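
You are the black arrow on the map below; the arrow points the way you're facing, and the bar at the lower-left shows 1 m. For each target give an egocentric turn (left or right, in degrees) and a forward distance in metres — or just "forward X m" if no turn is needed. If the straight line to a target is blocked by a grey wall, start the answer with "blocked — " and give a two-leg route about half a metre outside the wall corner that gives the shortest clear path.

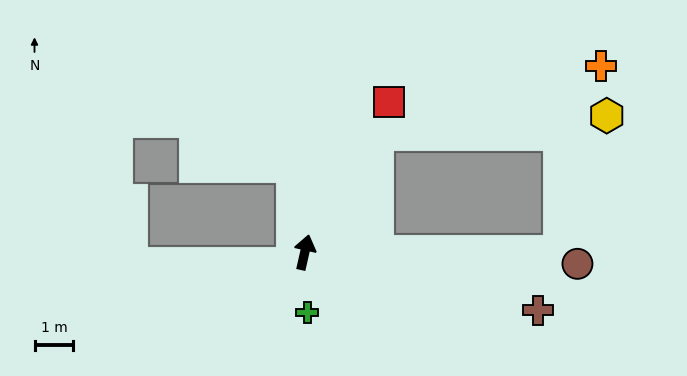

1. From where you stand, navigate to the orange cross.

blocked — turn right 19°, forward 3.6 m, then turn right 41°, forward 6.0 m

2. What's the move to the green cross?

turn right 165°, forward 1.5 m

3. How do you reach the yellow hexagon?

blocked — turn right 19°, forward 3.6 m, then turn right 53°, forward 5.9 m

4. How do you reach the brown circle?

turn right 80°, forward 7.0 m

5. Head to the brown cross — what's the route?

turn right 91°, forward 6.2 m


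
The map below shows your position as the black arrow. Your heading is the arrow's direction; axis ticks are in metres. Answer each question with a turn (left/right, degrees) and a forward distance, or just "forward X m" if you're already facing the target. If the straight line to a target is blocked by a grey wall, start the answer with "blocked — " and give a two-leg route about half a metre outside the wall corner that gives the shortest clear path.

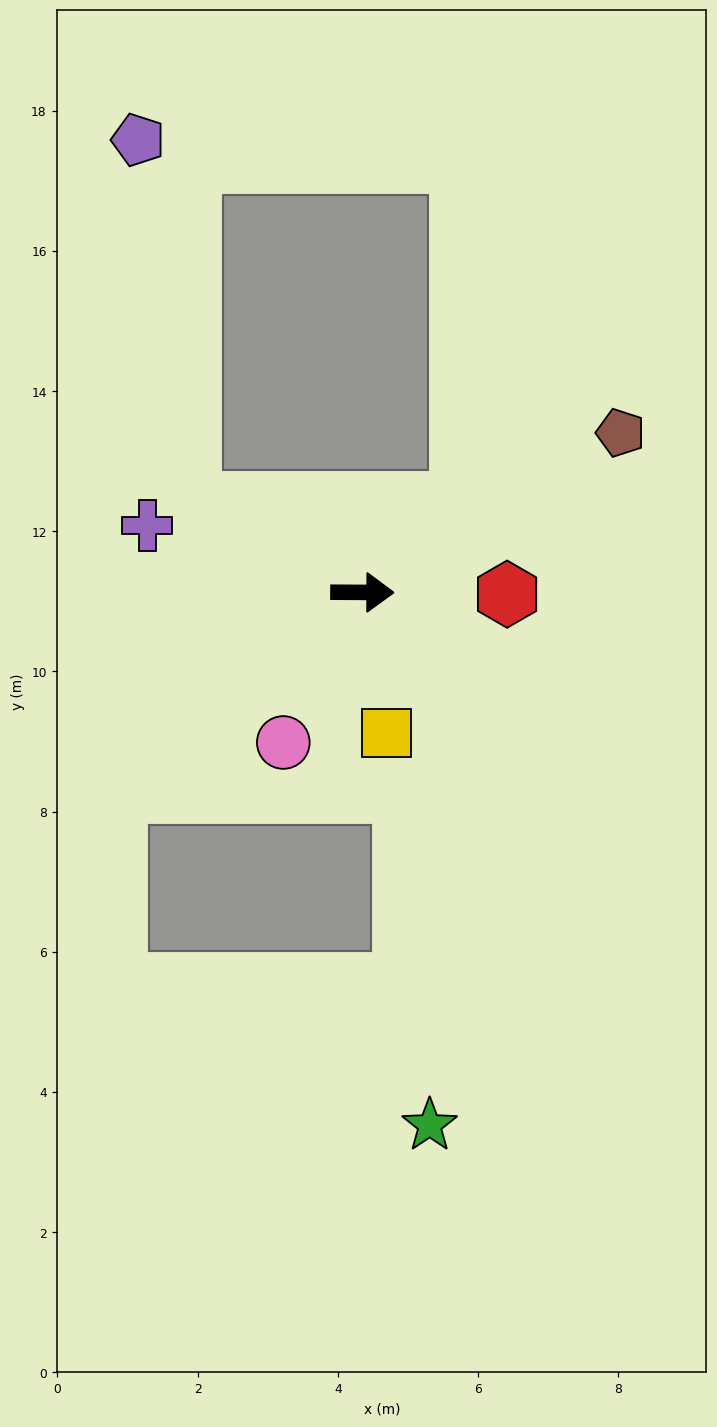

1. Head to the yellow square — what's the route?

turn right 80°, forward 2.0 m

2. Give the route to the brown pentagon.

turn left 32°, forward 4.3 m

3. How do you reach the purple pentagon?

blocked — turn left 152°, forward 2.8 m, then turn right 53°, forward 5.2 m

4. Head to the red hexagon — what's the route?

forward 2.1 m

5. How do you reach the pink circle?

turn right 117°, forward 2.4 m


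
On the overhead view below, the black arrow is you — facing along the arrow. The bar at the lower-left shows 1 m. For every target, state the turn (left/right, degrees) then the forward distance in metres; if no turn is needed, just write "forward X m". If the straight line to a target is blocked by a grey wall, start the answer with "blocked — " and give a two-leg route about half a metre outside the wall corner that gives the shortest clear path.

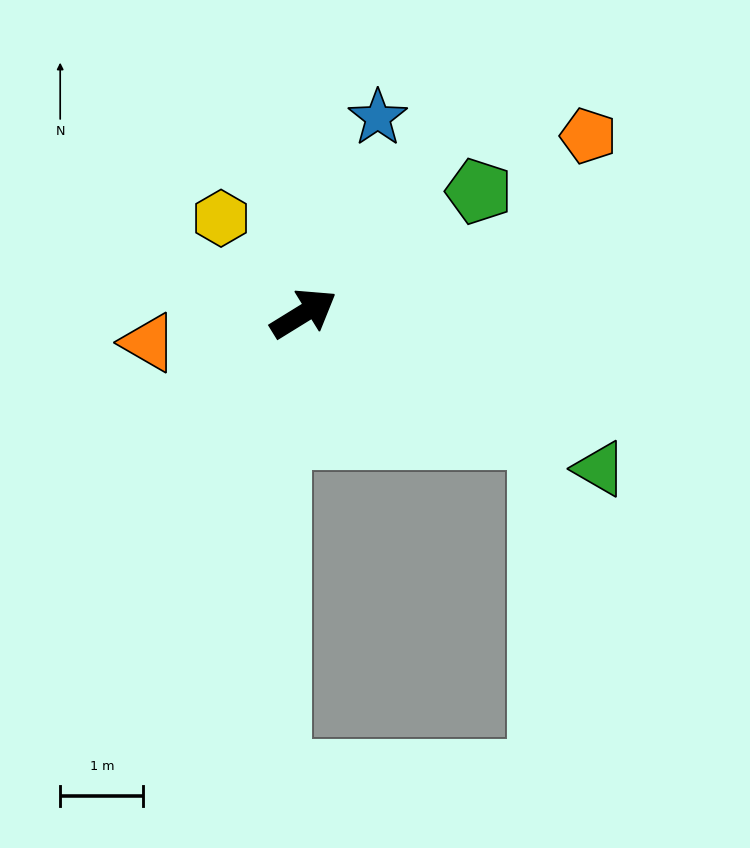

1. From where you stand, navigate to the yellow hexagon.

turn left 99°, forward 1.5 m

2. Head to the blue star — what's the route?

turn left 38°, forward 2.5 m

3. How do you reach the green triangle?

turn right 59°, forward 4.0 m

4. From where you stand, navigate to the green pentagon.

turn left 3°, forward 2.6 m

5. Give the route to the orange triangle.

turn left 159°, forward 1.9 m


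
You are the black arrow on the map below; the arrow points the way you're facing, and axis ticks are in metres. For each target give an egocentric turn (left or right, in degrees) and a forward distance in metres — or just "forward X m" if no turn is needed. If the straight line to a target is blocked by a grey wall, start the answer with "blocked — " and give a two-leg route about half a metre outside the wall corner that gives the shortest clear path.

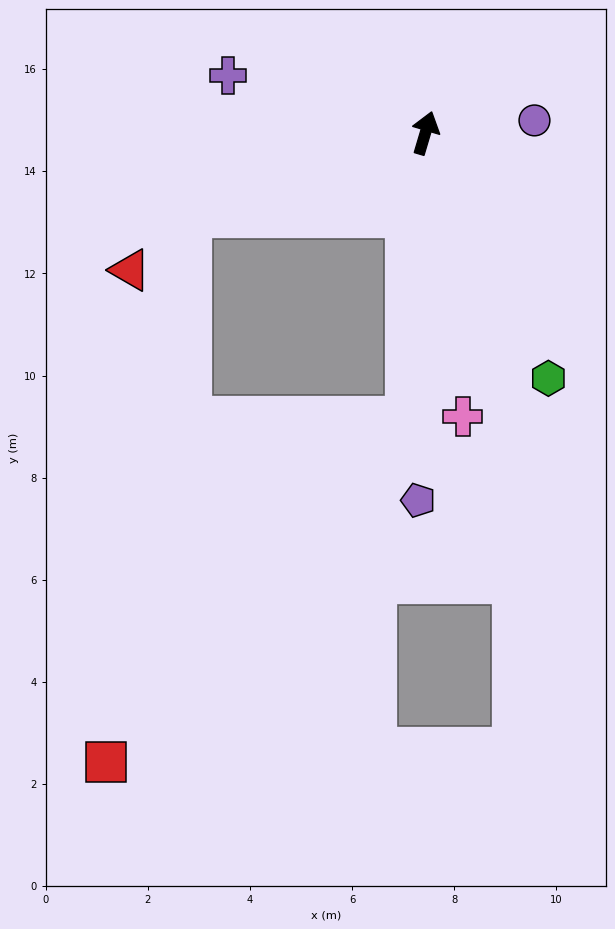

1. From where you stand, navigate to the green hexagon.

turn right 137°, forward 5.4 m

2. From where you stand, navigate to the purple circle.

turn right 67°, forward 2.2 m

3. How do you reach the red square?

blocked — turn right 167°, forward 5.6 m, then turn right 38°, forward 9.0 m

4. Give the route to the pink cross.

turn right 156°, forward 5.6 m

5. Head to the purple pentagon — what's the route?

turn right 165°, forward 7.2 m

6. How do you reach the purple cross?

turn left 90°, forward 4.0 m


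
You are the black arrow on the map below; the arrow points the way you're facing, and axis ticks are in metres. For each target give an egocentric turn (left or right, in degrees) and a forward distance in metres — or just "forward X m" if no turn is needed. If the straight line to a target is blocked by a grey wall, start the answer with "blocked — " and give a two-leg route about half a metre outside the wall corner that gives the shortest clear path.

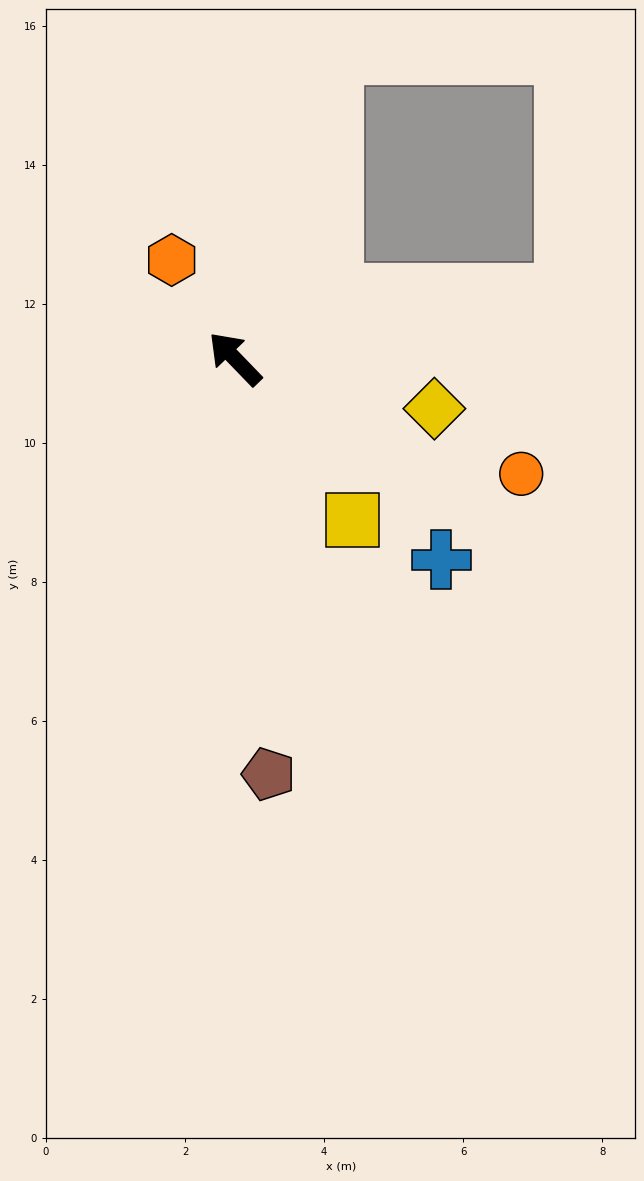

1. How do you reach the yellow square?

turn left 172°, forward 2.9 m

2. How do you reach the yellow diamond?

turn right 148°, forward 3.0 m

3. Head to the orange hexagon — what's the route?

turn right 11°, forward 1.7 m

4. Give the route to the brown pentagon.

turn left 141°, forward 6.0 m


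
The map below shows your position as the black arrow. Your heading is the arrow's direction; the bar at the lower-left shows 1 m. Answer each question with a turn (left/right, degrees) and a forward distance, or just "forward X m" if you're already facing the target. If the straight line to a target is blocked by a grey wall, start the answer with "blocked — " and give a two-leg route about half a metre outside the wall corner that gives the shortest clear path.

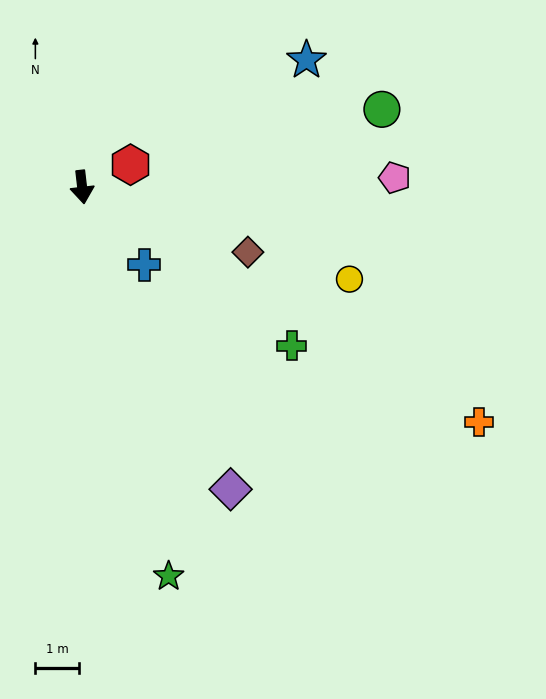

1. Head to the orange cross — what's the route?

turn left 53°, forward 10.7 m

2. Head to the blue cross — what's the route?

turn left 32°, forward 2.3 m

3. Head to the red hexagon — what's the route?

turn left 108°, forward 1.2 m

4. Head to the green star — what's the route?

turn left 6°, forward 9.2 m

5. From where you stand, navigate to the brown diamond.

turn left 62°, forward 4.1 m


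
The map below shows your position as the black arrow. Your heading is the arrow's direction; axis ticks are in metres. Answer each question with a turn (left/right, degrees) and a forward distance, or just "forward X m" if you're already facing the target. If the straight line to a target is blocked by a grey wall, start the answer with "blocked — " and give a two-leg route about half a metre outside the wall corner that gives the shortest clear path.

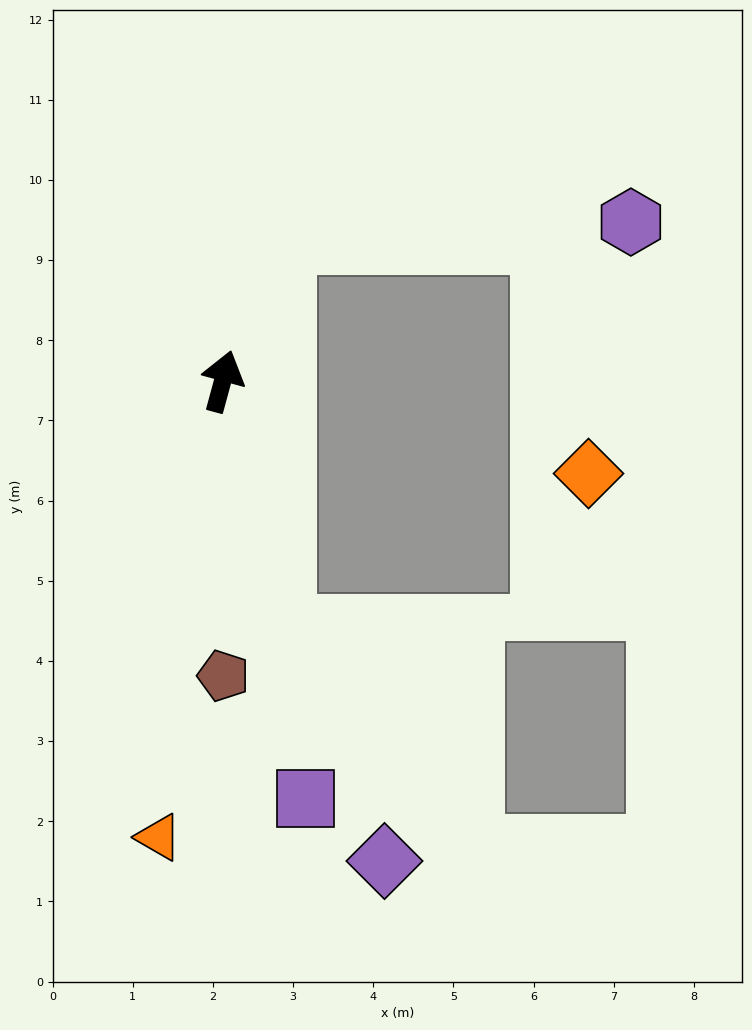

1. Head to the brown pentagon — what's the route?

turn right 165°, forward 3.7 m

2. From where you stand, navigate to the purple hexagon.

blocked — turn right 7°, forward 1.9 m, then turn right 65°, forward 4.4 m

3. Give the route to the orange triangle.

turn right 173°, forward 5.7 m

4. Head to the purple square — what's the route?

turn right 154°, forward 5.3 m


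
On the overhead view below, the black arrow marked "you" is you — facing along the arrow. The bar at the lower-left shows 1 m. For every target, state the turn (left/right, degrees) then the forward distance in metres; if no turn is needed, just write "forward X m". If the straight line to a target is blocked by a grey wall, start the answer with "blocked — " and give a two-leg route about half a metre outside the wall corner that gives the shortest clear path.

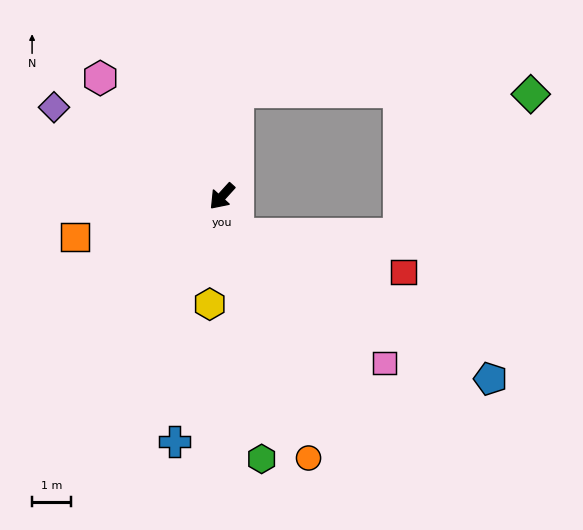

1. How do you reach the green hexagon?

turn left 51°, forward 6.9 m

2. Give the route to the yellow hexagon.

turn left 36°, forward 2.8 m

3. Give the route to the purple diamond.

turn right 76°, forward 4.9 m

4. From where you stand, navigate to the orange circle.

turn left 61°, forward 7.1 m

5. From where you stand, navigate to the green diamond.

blocked — turn right 146°, forward 2.7 m, then turn right 82°, forward 7.6 m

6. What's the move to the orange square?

turn right 32°, forward 3.9 m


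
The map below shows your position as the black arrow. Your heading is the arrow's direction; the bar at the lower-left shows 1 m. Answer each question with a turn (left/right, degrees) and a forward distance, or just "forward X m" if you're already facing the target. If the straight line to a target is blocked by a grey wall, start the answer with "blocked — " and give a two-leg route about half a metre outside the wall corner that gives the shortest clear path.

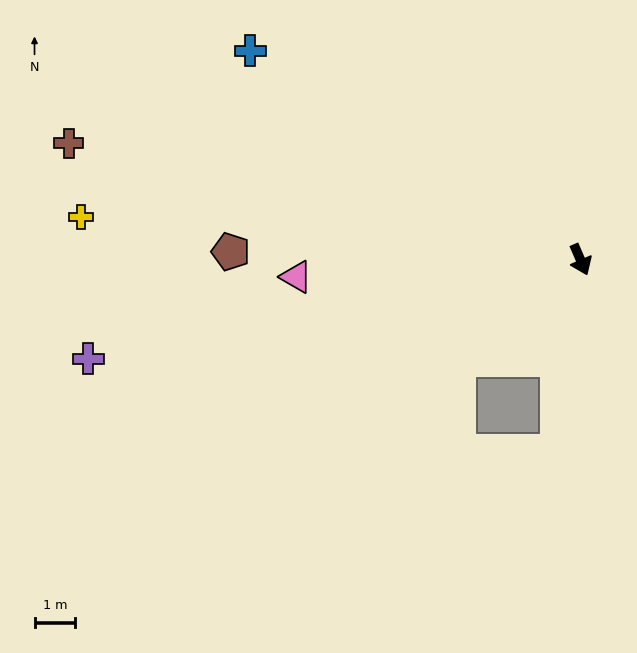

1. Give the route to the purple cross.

turn right 102°, forward 12.4 m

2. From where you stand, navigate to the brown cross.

turn right 126°, forward 12.9 m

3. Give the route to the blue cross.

turn right 146°, forward 9.6 m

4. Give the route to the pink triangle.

turn right 110°, forward 7.0 m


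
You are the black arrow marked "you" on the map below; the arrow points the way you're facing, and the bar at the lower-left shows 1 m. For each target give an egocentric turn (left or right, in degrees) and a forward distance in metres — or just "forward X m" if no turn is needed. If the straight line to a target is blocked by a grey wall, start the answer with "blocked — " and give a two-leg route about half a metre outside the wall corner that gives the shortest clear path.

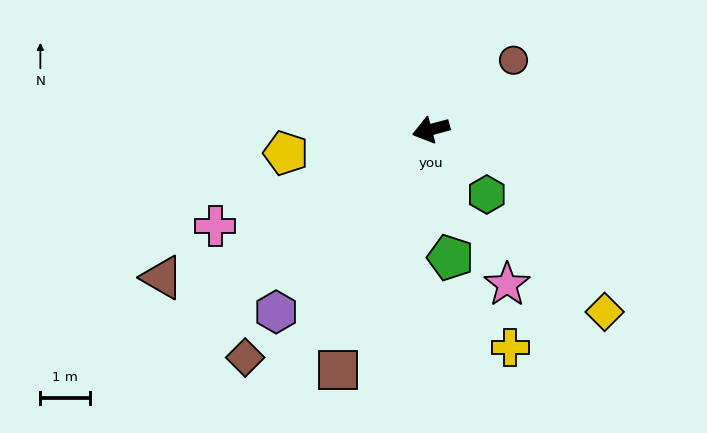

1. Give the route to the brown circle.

turn right 155°, forward 2.2 m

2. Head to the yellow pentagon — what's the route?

turn right 6°, forward 3.0 m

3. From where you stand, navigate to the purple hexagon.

turn left 35°, forward 4.8 m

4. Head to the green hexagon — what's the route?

turn left 116°, forward 1.7 m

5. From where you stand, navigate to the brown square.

turn left 54°, forward 5.2 m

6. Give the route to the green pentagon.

turn left 84°, forward 2.6 m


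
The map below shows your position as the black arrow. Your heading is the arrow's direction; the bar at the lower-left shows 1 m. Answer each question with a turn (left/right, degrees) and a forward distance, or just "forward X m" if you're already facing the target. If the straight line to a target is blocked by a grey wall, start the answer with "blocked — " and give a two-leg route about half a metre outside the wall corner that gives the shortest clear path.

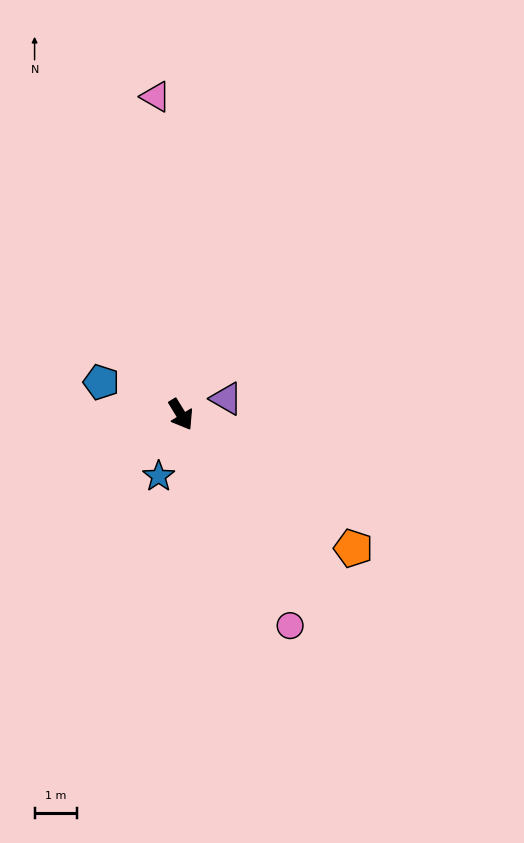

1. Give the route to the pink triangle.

turn left 153°, forward 7.5 m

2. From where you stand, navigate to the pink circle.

turn right 4°, forward 5.6 m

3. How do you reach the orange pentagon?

turn left 21°, forward 5.1 m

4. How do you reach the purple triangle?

turn left 78°, forward 1.1 m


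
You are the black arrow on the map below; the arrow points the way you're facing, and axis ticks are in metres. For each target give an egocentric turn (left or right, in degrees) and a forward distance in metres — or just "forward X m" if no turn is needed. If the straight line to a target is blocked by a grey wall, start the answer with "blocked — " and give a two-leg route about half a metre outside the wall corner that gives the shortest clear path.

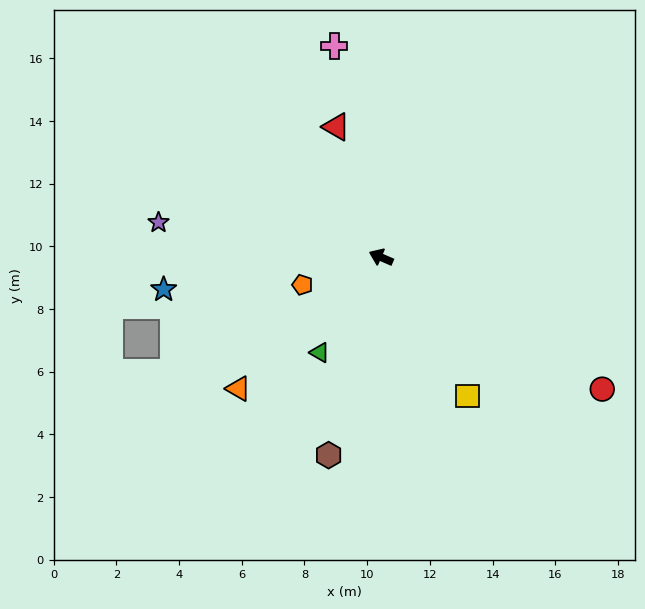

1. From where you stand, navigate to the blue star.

turn left 32°, forward 7.0 m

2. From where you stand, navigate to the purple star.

turn left 15°, forward 7.2 m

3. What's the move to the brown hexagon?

turn left 99°, forward 6.5 m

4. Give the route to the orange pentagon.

turn left 43°, forward 2.7 m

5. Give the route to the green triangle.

turn left 81°, forward 3.6 m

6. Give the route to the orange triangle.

turn left 66°, forward 6.2 m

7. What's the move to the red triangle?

turn right 48°, forward 4.4 m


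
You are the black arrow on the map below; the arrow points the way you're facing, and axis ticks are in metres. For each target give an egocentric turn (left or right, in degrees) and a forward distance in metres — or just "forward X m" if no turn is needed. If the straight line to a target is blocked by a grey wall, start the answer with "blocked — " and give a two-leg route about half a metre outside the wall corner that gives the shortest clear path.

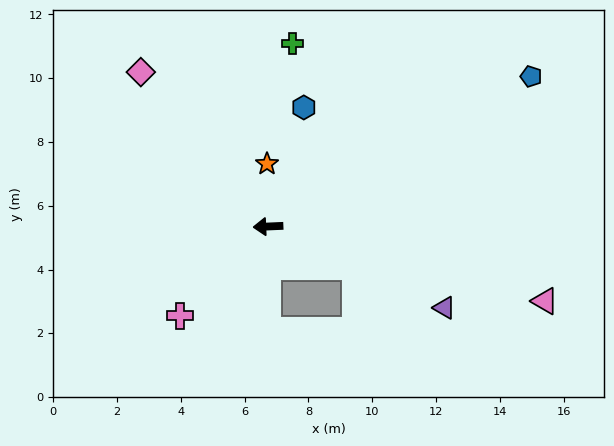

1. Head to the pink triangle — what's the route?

turn left 162°, forward 9.0 m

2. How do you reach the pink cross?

turn left 43°, forward 3.9 m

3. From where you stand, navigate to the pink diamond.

turn right 53°, forward 6.3 m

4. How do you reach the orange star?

turn right 92°, forward 2.0 m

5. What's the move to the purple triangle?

turn left 153°, forward 6.1 m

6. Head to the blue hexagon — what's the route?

turn right 109°, forward 3.9 m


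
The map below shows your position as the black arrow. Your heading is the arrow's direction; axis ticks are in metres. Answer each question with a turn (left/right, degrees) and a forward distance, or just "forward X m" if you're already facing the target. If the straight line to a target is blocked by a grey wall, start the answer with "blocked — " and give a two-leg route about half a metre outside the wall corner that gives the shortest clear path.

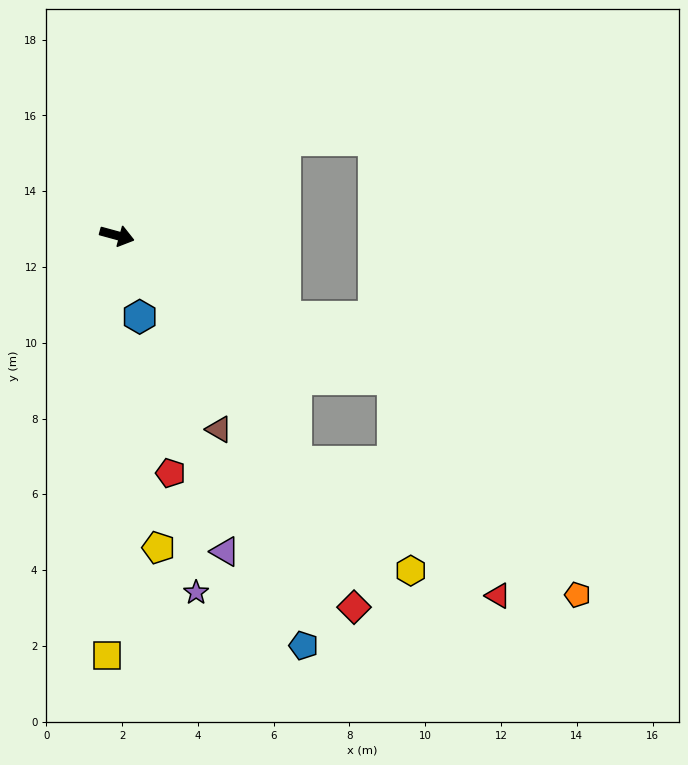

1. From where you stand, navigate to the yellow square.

turn right 76°, forward 11.1 m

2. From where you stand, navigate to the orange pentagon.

blocked — turn right 12°, forward 8.2 m, then turn right 22°, forward 7.5 m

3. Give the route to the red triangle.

blocked — turn right 36°, forward 7.6 m, then turn left 18°, forward 6.4 m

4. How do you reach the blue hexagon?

turn right 59°, forward 2.2 m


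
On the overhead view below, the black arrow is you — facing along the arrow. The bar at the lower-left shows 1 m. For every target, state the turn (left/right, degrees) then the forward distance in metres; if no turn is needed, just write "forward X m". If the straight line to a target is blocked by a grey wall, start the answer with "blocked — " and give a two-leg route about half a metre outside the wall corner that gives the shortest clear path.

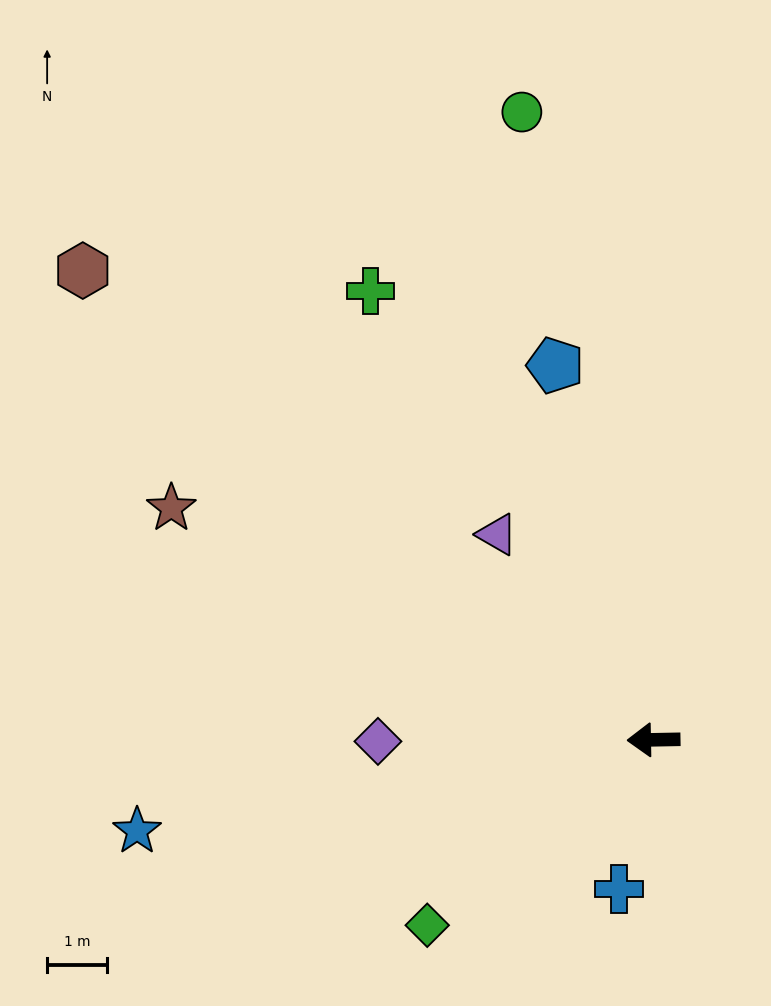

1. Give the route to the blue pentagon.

turn right 76°, forward 6.4 m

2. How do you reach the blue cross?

turn left 76°, forward 2.5 m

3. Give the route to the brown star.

turn right 27°, forward 8.9 m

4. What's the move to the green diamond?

turn left 38°, forward 4.9 m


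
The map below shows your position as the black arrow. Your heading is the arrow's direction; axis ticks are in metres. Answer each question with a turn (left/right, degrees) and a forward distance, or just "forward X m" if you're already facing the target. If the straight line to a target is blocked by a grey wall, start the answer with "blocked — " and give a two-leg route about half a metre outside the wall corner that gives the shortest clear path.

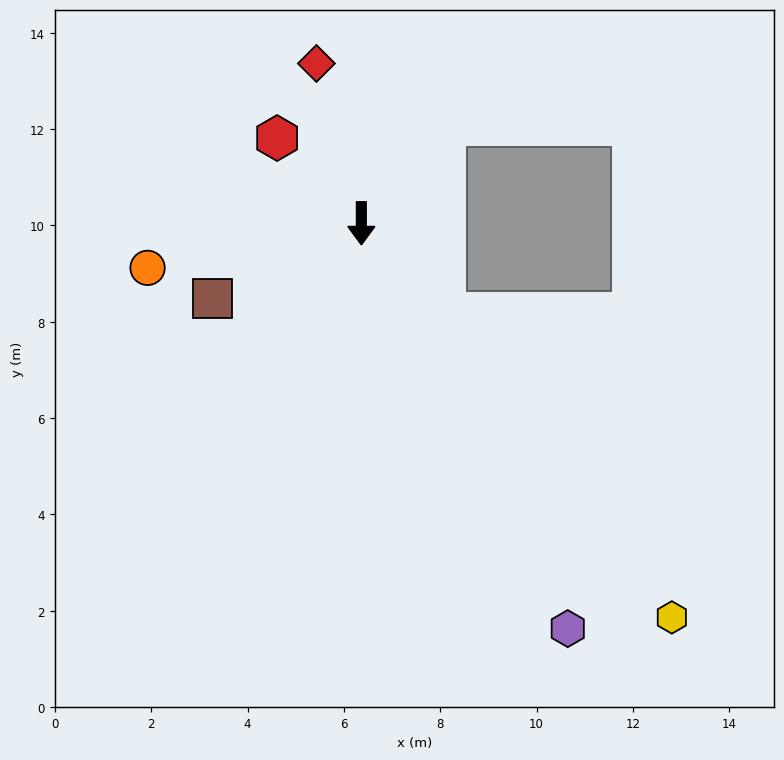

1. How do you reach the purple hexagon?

turn left 27°, forward 9.4 m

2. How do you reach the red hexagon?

turn right 135°, forward 2.5 m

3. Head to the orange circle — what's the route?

turn right 78°, forward 4.5 m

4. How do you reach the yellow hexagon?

turn left 38°, forward 10.4 m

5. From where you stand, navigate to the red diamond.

turn right 164°, forward 3.4 m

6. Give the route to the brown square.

turn right 63°, forward 3.5 m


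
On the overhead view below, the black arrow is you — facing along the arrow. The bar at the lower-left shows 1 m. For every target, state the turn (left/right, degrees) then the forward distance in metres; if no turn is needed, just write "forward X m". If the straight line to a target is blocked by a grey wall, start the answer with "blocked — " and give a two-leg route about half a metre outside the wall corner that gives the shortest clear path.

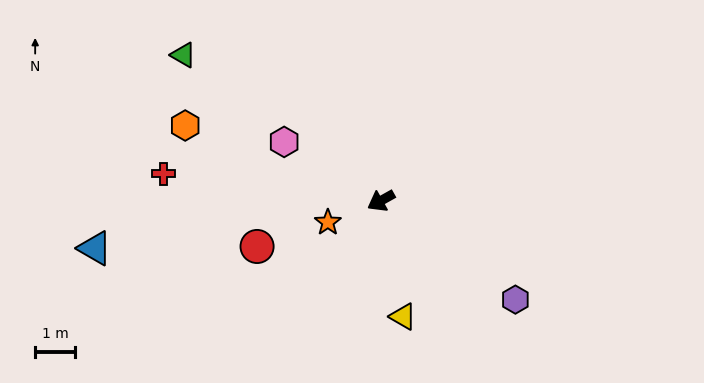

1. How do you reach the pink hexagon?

turn right 61°, forward 2.8 m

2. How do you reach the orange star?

turn right 7°, forward 1.4 m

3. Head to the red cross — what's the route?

turn right 36°, forward 5.5 m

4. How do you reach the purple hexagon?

turn left 114°, forward 4.2 m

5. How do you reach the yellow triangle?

turn left 72°, forward 2.9 m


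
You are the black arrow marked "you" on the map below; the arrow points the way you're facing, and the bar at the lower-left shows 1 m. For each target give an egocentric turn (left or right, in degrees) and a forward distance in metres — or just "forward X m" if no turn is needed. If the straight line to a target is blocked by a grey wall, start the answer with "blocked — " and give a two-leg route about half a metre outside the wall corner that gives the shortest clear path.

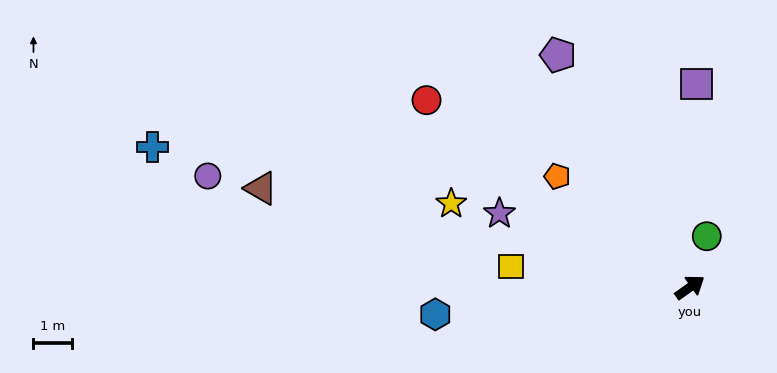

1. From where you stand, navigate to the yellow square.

turn left 138°, forward 4.7 m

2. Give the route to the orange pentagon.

turn left 105°, forward 4.5 m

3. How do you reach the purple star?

turn left 123°, forward 5.3 m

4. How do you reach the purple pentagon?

turn left 84°, forward 7.0 m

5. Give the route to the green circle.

turn left 36°, forward 1.4 m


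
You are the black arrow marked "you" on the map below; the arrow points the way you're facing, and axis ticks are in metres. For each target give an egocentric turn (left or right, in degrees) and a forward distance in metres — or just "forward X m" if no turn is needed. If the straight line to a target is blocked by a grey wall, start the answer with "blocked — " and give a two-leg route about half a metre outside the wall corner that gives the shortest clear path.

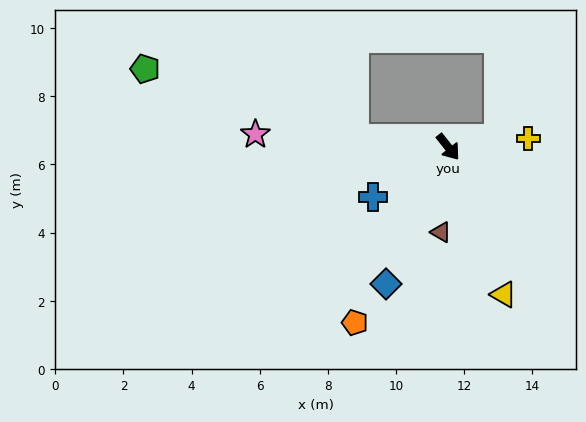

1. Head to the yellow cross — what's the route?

turn left 58°, forward 2.4 m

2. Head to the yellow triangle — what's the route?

turn right 18°, forward 4.6 m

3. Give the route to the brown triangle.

turn right 43°, forward 2.5 m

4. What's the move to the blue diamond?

turn right 63°, forward 4.4 m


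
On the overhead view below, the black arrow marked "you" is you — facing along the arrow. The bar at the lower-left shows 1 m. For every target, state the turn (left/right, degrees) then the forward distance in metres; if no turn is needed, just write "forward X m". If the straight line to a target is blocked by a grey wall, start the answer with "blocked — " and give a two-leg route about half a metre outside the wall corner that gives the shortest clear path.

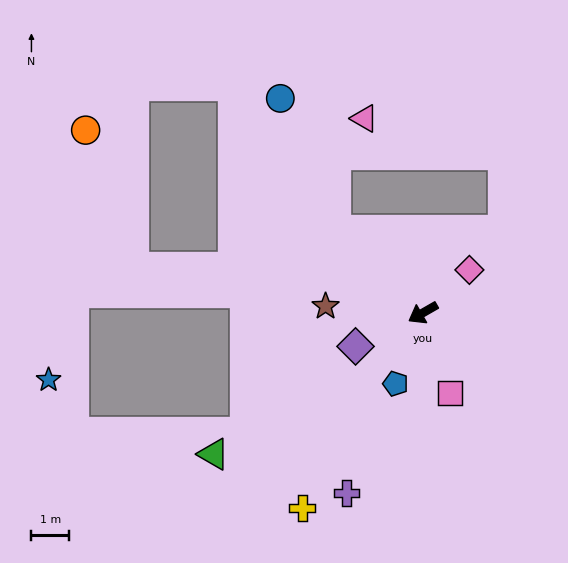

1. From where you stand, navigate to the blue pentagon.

turn left 39°, forward 2.0 m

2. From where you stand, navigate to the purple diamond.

turn right 3°, forward 2.0 m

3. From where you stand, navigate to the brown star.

turn right 34°, forward 2.6 m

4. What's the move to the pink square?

turn left 79°, forward 2.3 m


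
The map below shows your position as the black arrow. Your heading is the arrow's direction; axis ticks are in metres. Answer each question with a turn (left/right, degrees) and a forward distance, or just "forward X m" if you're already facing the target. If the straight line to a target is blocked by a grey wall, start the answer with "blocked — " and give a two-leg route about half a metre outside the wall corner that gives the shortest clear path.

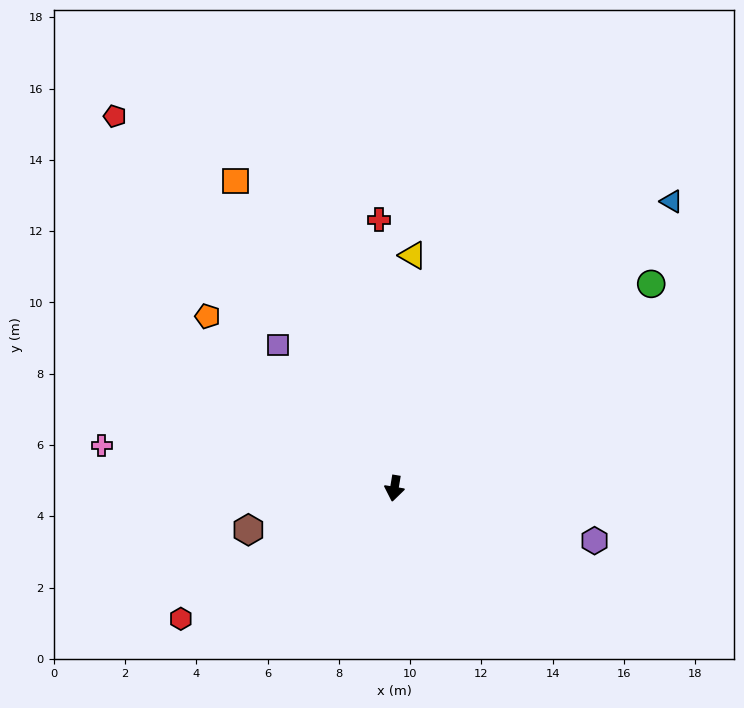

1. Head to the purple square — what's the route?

turn right 131°, forward 5.2 m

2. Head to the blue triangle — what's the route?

turn left 145°, forward 11.2 m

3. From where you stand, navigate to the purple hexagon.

turn left 85°, forward 5.8 m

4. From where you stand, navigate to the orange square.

turn right 143°, forward 9.7 m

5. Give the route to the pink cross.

turn right 89°, forward 8.3 m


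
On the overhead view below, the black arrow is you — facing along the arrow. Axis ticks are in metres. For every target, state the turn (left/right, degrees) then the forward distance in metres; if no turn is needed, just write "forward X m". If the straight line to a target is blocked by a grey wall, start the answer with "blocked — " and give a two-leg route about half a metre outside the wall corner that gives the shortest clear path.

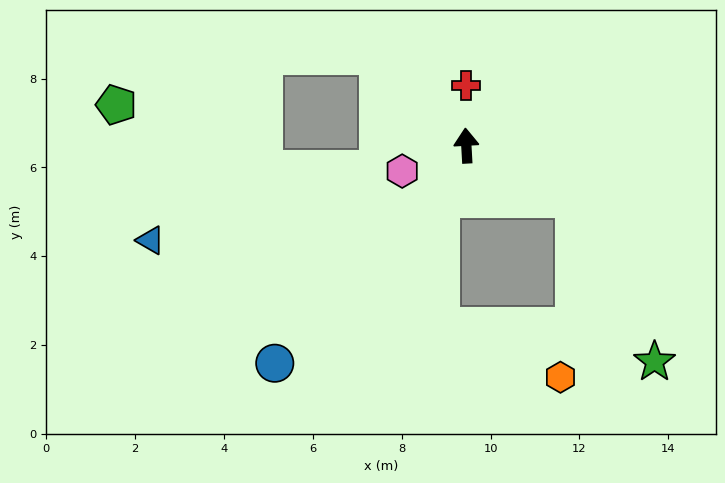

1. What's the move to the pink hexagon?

turn left 108°, forward 1.6 m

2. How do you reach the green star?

blocked — turn right 119°, forward 2.7 m, then turn right 38°, forward 4.1 m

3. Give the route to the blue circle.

turn left 135°, forward 6.5 m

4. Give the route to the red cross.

turn right 3°, forward 1.4 m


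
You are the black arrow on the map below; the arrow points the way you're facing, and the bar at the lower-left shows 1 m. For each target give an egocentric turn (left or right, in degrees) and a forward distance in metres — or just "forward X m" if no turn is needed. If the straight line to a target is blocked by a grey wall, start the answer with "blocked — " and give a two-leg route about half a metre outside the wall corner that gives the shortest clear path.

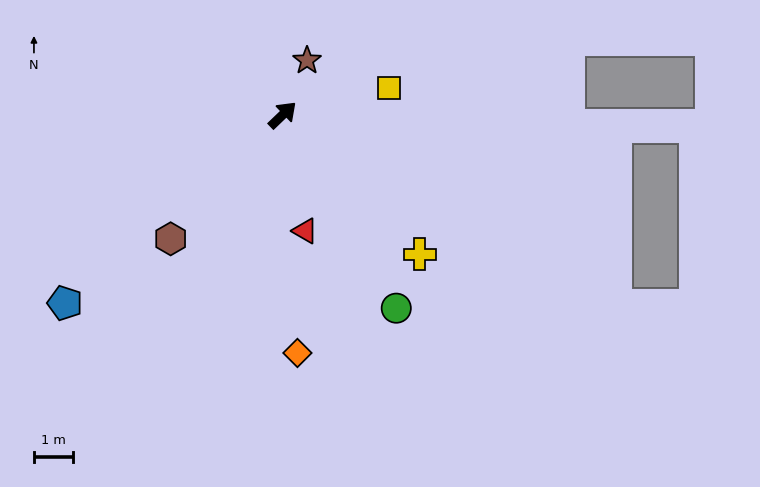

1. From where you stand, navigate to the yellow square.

turn right 29°, forward 2.8 m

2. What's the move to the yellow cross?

turn right 89°, forward 5.0 m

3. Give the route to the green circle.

turn right 103°, forward 5.7 m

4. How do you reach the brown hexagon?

turn right 176°, forward 4.2 m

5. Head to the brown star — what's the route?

turn left 22°, forward 1.5 m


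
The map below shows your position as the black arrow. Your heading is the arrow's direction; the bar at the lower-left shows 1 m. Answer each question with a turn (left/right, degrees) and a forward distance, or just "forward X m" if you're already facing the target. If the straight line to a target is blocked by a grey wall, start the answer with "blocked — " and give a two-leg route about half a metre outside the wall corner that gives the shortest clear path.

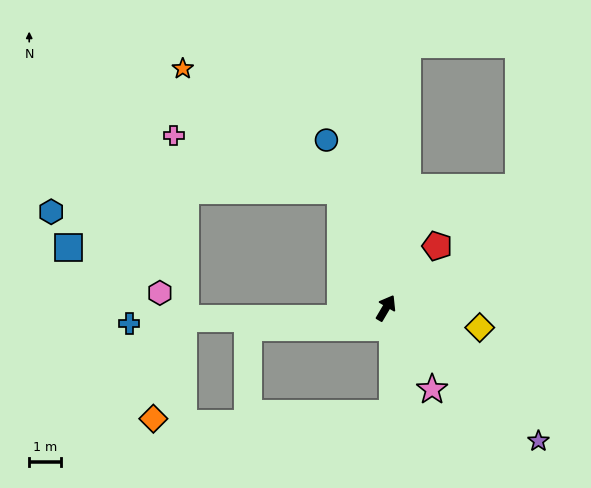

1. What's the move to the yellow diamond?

turn right 71°, forward 3.0 m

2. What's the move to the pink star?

turn right 120°, forward 2.9 m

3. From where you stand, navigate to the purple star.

turn right 101°, forward 6.4 m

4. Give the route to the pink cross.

blocked — turn left 52°, forward 3.9 m, then turn left 50°, forward 5.5 m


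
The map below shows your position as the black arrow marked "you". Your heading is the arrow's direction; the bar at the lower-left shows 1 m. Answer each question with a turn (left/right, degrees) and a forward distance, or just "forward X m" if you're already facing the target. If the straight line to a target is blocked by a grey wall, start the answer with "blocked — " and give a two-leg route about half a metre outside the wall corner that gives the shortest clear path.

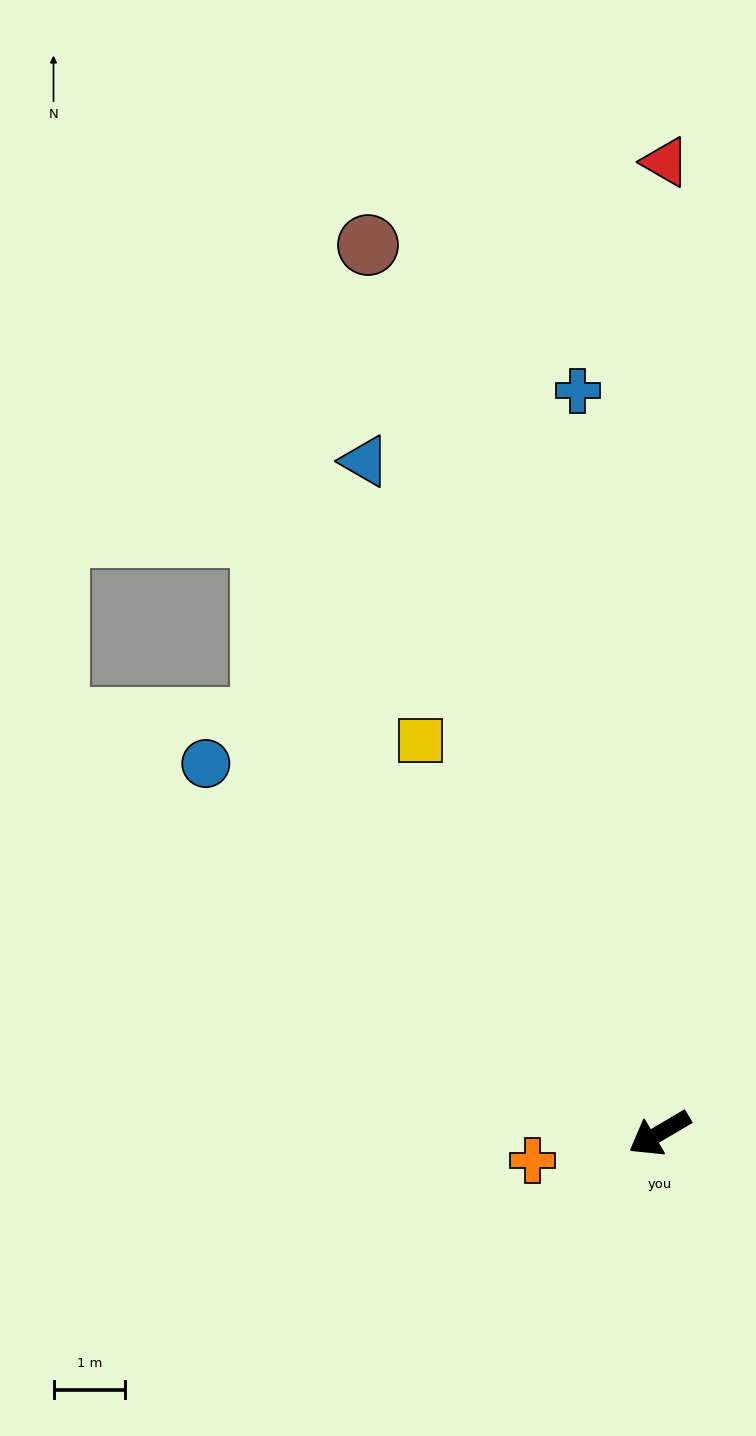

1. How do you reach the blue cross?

turn right 114°, forward 10.4 m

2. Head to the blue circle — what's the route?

turn right 70°, forward 8.2 m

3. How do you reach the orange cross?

turn right 19°, forward 1.8 m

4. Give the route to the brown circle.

turn right 102°, forward 13.0 m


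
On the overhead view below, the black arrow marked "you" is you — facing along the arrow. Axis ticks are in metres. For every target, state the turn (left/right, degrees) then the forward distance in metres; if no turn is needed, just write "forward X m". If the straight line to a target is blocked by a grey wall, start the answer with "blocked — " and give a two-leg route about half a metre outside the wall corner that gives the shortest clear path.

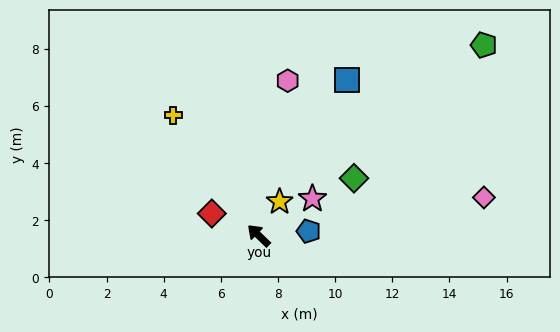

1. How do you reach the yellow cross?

turn right 11°, forward 5.2 m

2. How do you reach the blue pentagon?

turn right 131°, forward 1.8 m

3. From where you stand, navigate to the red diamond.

turn left 19°, forward 1.8 m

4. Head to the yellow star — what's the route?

turn right 78°, forward 1.4 m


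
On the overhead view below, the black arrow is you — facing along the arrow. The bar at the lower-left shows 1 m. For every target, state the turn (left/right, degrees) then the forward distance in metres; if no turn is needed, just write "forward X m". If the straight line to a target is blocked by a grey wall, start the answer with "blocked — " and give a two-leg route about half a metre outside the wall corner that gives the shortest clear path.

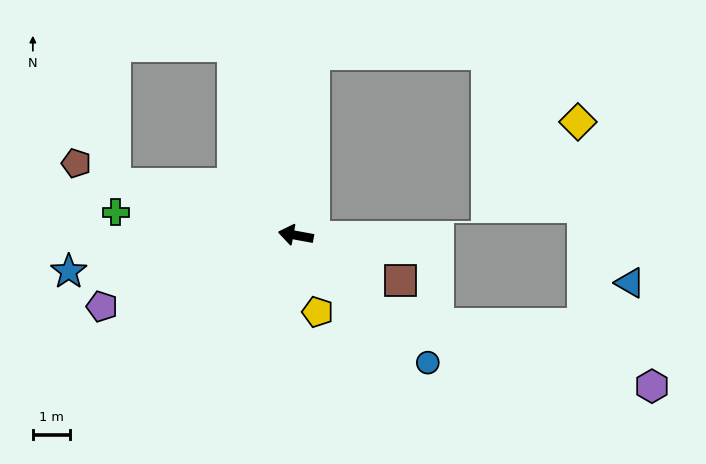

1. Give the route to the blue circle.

turn left 146°, forward 4.9 m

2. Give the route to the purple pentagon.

turn left 31°, forward 5.5 m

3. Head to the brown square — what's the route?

turn left 167°, forward 3.0 m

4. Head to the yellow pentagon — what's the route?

turn left 116°, forward 2.1 m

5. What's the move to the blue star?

turn left 19°, forward 6.1 m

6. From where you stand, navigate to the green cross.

turn left 3°, forward 4.8 m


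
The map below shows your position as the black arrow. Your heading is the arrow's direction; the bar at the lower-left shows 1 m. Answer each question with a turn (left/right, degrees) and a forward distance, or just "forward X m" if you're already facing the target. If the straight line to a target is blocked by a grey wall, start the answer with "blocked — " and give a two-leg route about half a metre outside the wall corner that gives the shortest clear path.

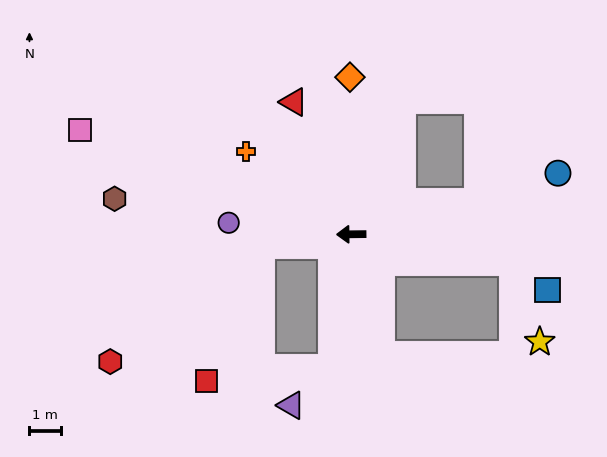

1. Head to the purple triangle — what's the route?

blocked — turn left 81°, forward 4.3 m, then turn right 38°, forward 1.8 m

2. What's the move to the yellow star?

blocked — turn left 169°, forward 5.2 m, then turn right 60°, forward 2.7 m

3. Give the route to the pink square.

turn right 22°, forward 9.3 m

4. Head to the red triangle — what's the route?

turn right 67°, forward 4.6 m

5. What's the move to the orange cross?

turn right 39°, forward 4.3 m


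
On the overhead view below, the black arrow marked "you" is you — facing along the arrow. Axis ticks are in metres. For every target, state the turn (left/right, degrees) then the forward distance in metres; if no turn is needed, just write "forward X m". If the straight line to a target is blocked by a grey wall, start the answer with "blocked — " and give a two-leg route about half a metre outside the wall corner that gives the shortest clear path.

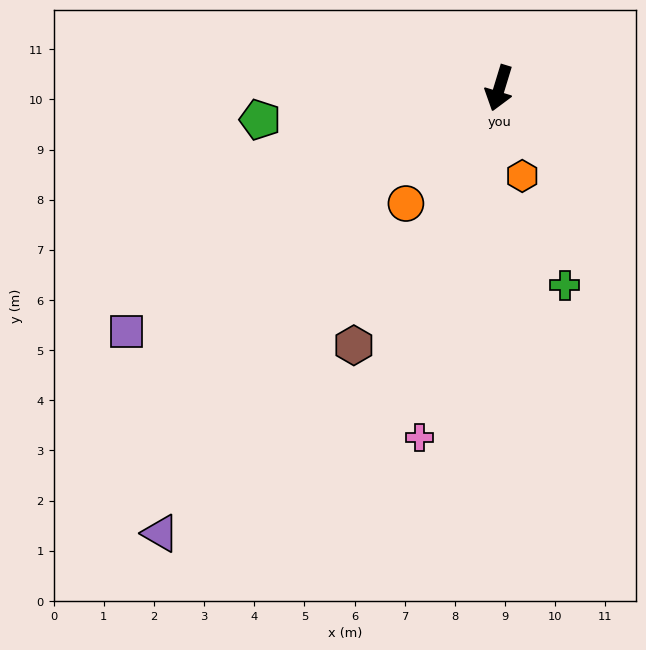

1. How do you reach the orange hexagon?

turn left 32°, forward 1.8 m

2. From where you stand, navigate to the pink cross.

turn left 4°, forward 7.1 m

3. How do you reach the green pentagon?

turn right 66°, forward 4.8 m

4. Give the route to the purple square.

turn right 40°, forward 8.9 m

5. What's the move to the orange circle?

turn right 22°, forward 3.0 m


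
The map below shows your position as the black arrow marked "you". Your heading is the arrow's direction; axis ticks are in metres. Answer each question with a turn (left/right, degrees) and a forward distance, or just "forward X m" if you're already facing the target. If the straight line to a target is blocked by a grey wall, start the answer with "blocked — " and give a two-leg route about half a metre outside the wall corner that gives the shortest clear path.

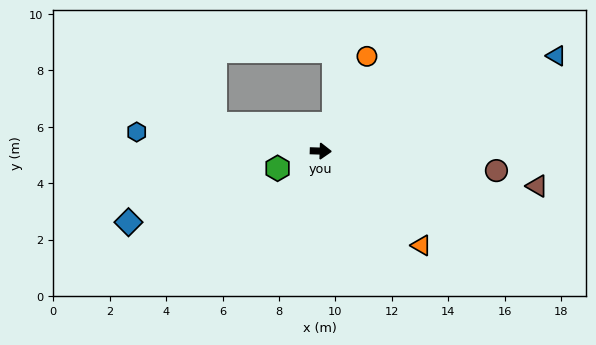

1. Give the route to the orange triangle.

turn right 41°, forward 4.9 m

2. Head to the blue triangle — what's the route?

turn left 24°, forward 9.0 m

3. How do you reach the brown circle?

turn right 5°, forward 6.3 m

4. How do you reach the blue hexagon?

turn left 176°, forward 6.6 m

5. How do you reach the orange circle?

turn left 66°, forward 3.7 m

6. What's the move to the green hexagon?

turn right 157°, forward 1.6 m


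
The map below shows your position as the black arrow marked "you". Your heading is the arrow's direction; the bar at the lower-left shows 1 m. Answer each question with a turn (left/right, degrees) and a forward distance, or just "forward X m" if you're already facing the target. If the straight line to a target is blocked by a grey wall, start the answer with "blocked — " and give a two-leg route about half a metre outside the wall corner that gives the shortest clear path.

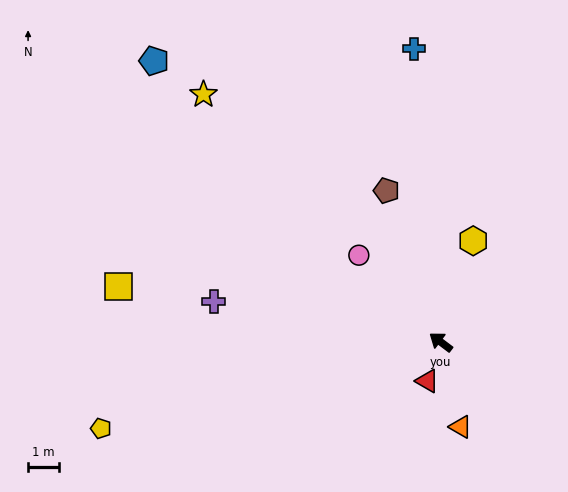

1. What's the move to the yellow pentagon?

turn left 51°, forward 11.2 m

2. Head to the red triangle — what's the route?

turn left 108°, forward 1.3 m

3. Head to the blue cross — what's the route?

turn right 48°, forward 9.4 m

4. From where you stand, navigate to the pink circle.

turn right 10°, forward 3.8 m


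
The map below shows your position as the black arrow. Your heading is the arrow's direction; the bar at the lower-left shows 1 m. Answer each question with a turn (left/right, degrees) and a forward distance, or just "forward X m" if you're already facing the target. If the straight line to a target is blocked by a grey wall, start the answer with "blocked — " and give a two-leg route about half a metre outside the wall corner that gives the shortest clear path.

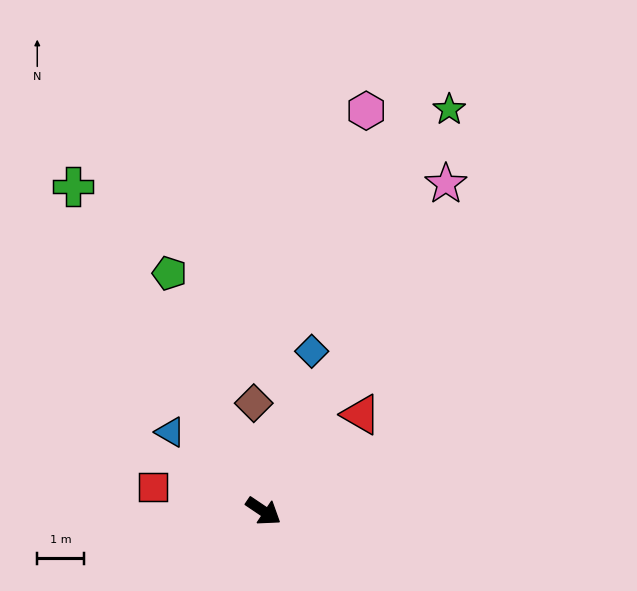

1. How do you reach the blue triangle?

turn left 174°, forward 2.6 m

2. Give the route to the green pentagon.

turn left 146°, forward 5.4 m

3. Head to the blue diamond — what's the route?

turn left 107°, forward 3.5 m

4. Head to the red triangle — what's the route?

turn left 79°, forward 2.9 m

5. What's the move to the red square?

turn right 159°, forward 2.4 m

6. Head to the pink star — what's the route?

turn left 95°, forward 8.0 m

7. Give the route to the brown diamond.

turn left 129°, forward 2.3 m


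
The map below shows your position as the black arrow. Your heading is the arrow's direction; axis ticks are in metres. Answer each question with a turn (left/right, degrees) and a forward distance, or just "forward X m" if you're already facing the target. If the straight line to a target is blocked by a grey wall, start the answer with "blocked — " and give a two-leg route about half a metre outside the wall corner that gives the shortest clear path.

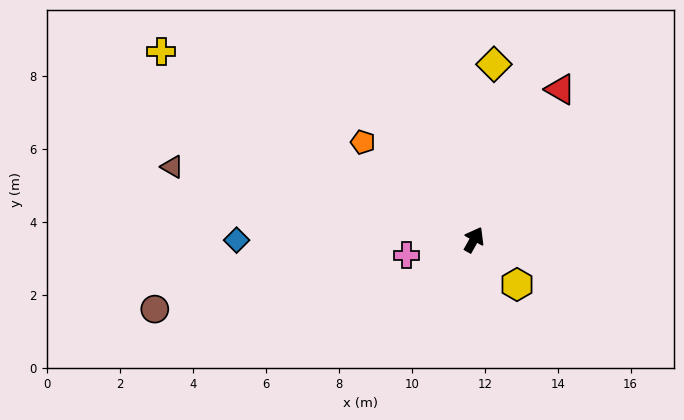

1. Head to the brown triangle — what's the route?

turn left 106°, forward 8.5 m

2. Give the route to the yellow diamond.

turn left 23°, forward 4.8 m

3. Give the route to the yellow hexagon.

turn right 107°, forward 1.7 m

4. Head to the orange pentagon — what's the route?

turn left 78°, forward 4.1 m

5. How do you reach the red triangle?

forward 4.8 m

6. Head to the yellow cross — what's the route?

turn left 88°, forward 10.0 m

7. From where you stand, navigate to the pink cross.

turn left 132°, forward 1.9 m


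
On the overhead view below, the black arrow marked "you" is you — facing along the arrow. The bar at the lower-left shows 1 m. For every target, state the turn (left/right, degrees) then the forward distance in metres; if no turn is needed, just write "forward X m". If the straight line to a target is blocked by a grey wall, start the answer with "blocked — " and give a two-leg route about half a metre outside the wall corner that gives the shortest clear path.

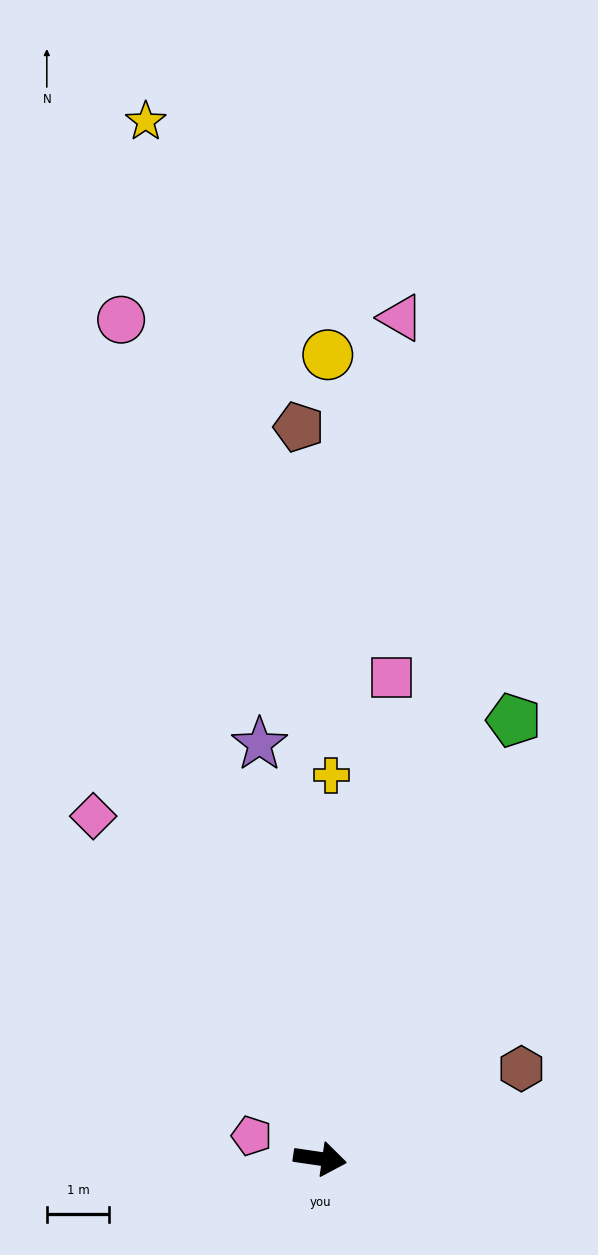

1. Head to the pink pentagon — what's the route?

turn left 170°, forward 1.2 m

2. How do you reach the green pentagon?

turn left 74°, forward 7.7 m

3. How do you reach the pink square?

turn left 90°, forward 7.8 m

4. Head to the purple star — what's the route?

turn left 107°, forward 6.7 m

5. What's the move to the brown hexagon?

turn left 32°, forward 3.5 m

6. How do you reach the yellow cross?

turn left 97°, forward 6.2 m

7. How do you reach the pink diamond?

turn left 132°, forward 6.6 m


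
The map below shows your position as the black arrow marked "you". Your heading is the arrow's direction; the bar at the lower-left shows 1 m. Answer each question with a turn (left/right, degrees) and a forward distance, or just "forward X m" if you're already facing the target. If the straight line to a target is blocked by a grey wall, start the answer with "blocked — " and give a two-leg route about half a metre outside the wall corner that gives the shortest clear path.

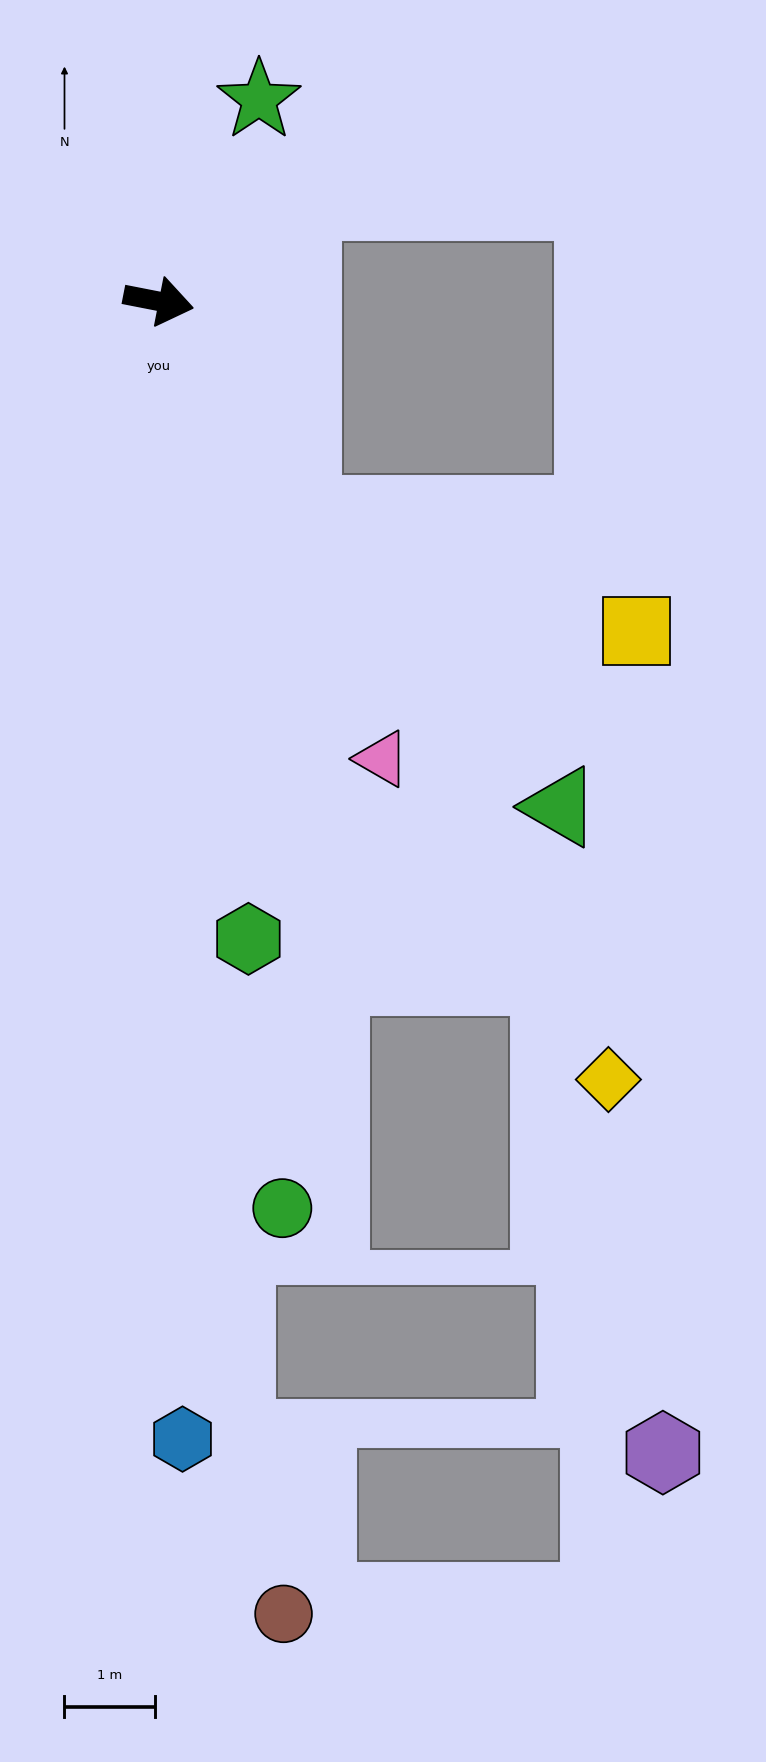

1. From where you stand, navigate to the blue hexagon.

turn right 78°, forward 12.6 m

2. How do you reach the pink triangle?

turn right 53°, forward 5.7 m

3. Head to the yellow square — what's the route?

blocked — turn right 45°, forward 2.9 m, then turn left 37°, forward 3.9 m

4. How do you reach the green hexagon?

turn right 71°, forward 7.1 m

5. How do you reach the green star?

turn left 75°, forward 2.5 m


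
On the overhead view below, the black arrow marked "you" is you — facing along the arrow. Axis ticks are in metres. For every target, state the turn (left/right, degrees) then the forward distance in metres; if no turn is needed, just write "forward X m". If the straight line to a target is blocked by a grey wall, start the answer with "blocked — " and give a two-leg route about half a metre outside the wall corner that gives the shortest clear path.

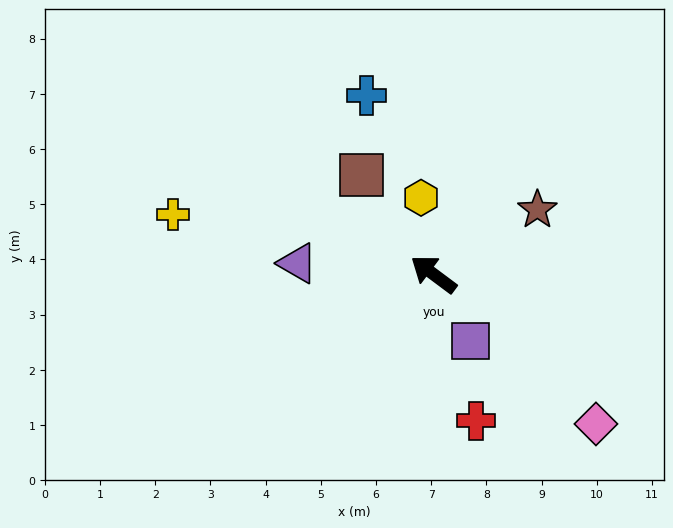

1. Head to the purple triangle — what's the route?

turn left 32°, forward 2.5 m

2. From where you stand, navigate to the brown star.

turn right 111°, forward 2.2 m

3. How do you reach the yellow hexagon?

turn right 44°, forward 1.4 m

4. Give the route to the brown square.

turn right 17°, forward 2.2 m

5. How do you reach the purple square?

turn left 156°, forward 1.4 m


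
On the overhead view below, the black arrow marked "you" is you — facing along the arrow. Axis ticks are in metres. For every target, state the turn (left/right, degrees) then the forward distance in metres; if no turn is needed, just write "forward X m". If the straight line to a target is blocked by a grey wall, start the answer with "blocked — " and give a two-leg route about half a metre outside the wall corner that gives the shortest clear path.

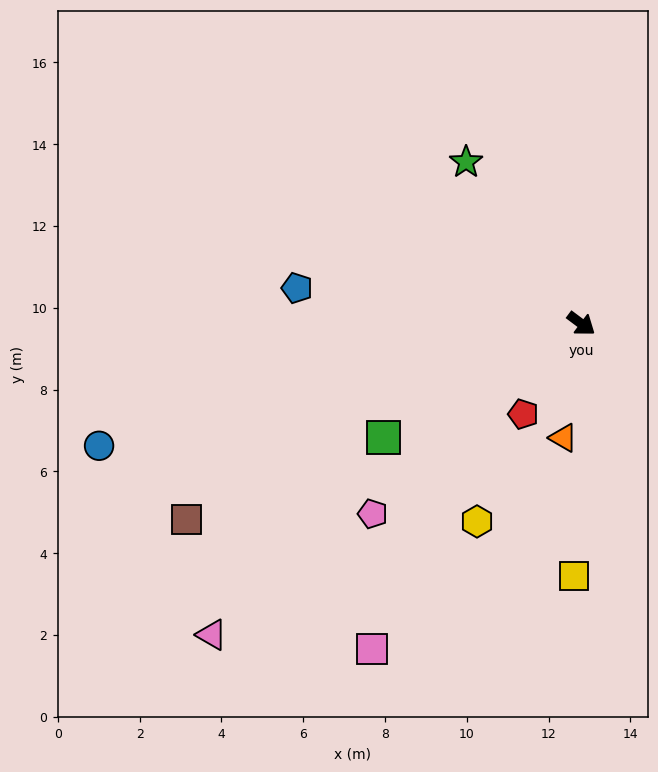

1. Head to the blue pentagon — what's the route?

turn right 150°, forward 7.0 m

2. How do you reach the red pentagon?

turn right 86°, forward 2.6 m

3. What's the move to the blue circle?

turn right 129°, forward 12.2 m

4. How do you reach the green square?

turn right 113°, forward 5.6 m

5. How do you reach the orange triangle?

turn right 62°, forward 2.8 m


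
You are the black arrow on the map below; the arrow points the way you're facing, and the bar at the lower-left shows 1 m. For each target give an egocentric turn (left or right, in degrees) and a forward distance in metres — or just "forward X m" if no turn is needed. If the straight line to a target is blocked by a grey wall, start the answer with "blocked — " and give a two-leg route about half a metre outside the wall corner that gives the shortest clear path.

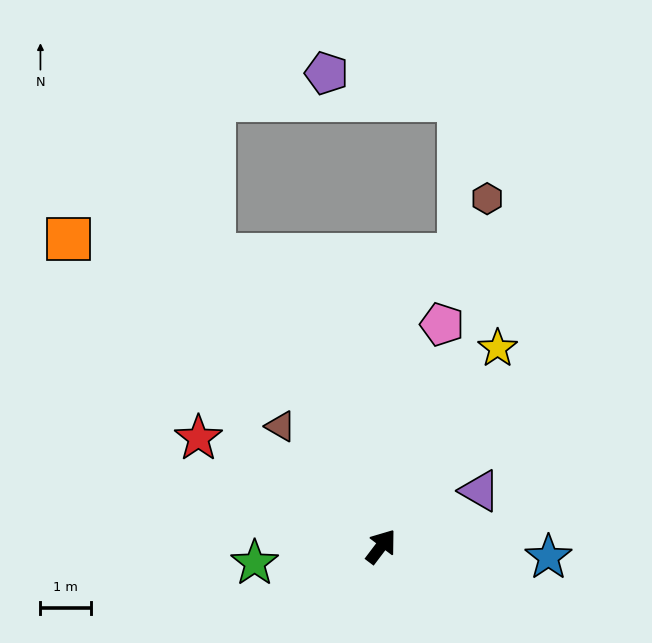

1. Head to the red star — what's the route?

turn left 97°, forward 4.2 m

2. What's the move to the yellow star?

turn left 7°, forward 4.6 m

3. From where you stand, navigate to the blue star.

turn right 57°, forward 3.3 m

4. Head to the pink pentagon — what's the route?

turn left 22°, forward 4.6 m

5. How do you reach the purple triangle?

turn right 23°, forward 2.3 m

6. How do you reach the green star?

turn left 135°, forward 2.5 m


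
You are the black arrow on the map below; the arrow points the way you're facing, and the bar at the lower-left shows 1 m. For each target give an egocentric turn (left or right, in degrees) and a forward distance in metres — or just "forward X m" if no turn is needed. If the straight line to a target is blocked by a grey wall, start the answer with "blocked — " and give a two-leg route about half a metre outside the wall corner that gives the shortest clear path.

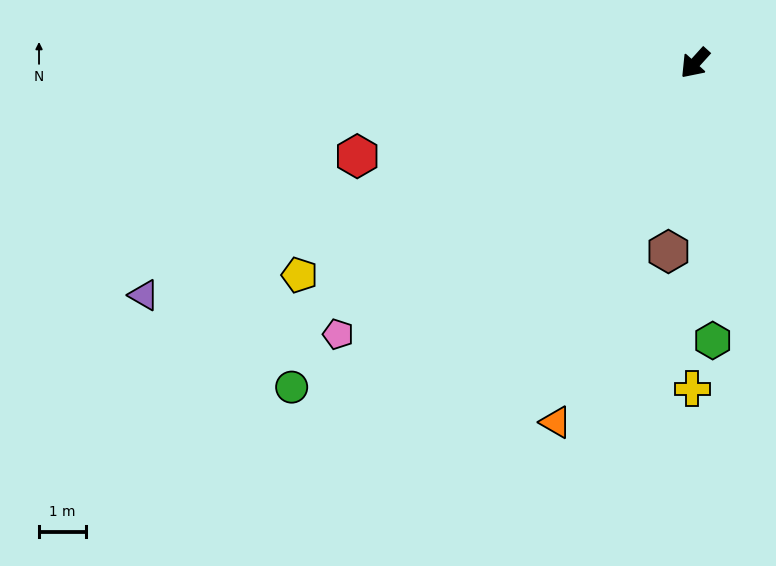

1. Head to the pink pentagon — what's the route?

turn right 11°, forward 9.6 m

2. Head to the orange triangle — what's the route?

turn left 21°, forward 8.2 m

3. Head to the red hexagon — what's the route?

turn right 32°, forward 7.5 m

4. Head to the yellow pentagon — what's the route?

turn right 20°, forward 9.6 m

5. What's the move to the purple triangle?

turn right 25°, forward 12.8 m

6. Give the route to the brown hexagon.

turn left 34°, forward 4.1 m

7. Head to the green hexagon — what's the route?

turn left 46°, forward 5.9 m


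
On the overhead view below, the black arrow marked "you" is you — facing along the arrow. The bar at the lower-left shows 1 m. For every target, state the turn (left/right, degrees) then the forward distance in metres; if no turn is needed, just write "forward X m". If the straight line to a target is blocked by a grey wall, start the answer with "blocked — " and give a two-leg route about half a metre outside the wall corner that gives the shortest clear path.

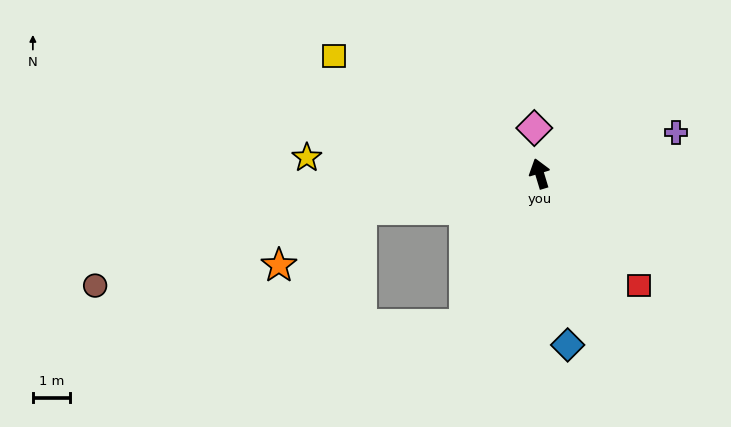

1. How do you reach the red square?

turn right 155°, forward 4.0 m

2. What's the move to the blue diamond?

turn left 172°, forward 4.7 m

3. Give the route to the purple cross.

turn right 90°, forward 3.8 m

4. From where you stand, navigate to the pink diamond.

turn right 10°, forward 1.2 m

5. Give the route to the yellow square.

turn left 43°, forward 6.4 m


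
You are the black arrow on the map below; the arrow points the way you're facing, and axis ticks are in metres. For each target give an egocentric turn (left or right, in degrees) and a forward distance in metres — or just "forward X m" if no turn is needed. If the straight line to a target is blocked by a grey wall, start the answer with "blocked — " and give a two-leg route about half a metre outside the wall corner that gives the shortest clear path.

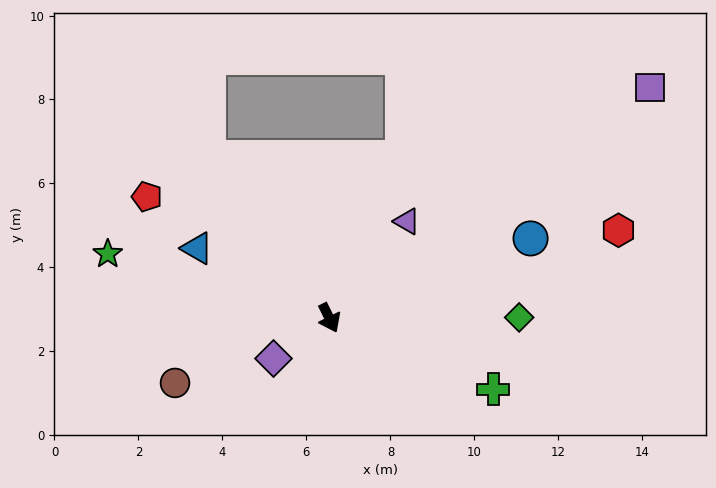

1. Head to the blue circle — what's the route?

turn left 85°, forward 5.2 m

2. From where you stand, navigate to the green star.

turn right 132°, forward 5.5 m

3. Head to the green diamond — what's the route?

turn left 64°, forward 4.5 m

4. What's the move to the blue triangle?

turn right 144°, forward 3.6 m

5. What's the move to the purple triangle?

turn left 115°, forward 3.0 m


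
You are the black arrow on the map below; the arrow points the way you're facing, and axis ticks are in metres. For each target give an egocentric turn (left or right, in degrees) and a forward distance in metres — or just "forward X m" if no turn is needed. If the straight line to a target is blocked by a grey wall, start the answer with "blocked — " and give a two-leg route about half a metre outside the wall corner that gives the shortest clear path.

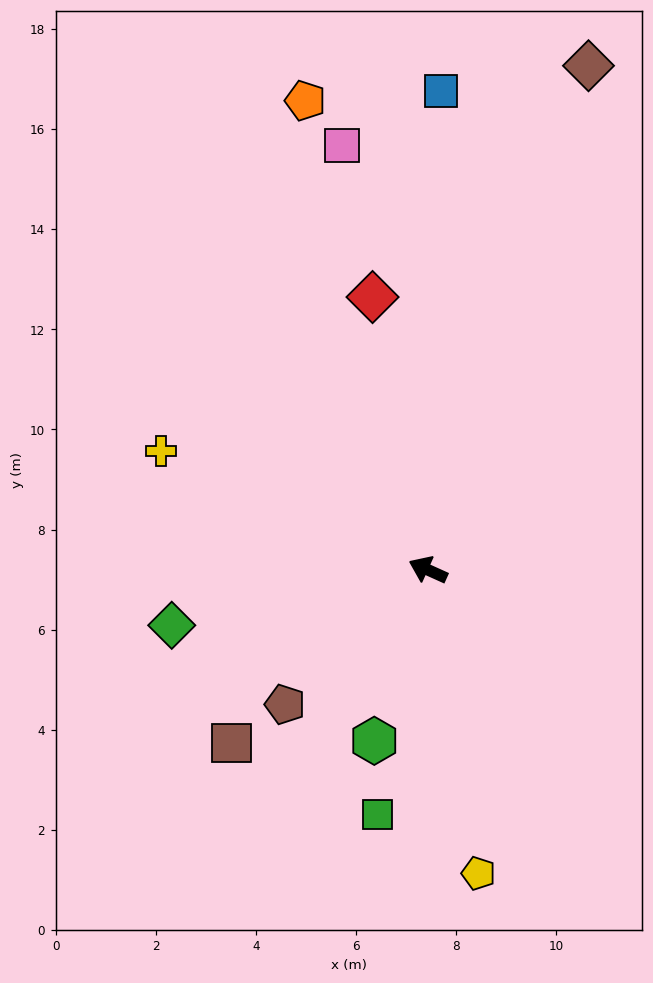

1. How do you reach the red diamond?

turn right 54°, forward 5.6 m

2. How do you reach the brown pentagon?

turn left 68°, forward 3.9 m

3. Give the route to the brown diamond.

turn right 83°, forward 10.6 m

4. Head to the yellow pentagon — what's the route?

turn left 124°, forward 6.1 m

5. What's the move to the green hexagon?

turn left 97°, forward 3.6 m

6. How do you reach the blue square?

turn right 67°, forward 9.6 m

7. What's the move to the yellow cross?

forward 5.8 m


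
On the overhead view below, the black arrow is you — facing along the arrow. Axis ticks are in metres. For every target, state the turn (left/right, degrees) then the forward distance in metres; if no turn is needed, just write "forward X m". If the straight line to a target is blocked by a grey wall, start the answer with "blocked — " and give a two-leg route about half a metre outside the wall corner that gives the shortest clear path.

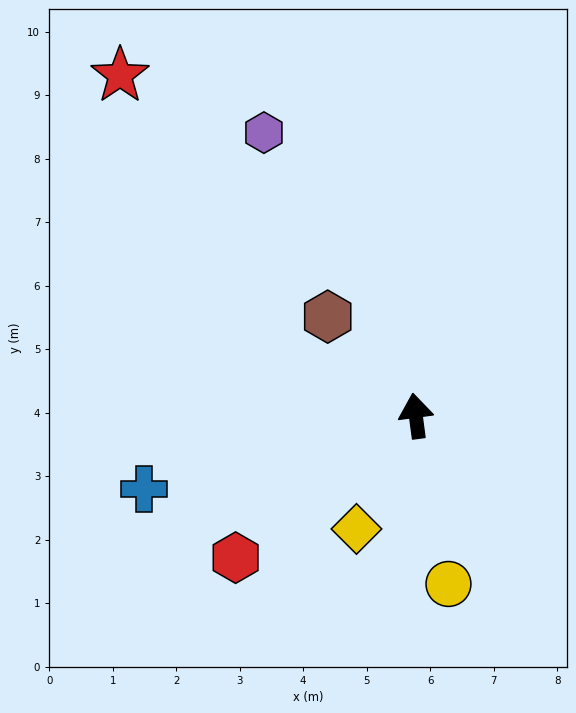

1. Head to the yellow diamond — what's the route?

turn left 145°, forward 2.0 m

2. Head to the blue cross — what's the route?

turn left 98°, forward 4.4 m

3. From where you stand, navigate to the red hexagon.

turn left 121°, forward 3.6 m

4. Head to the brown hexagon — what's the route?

turn left 34°, forward 2.1 m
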